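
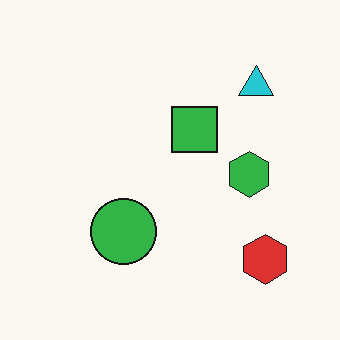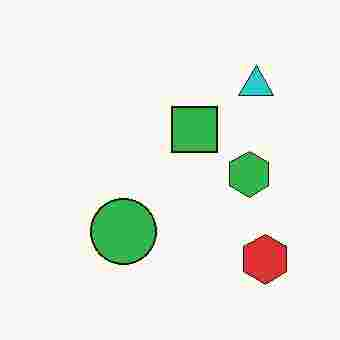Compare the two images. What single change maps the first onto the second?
Degraded with heavy JPEG compression.

Blocky 8×8 compression artifacts appear around shape edges and the flat background shows ringing — characteristic JPEG degradation.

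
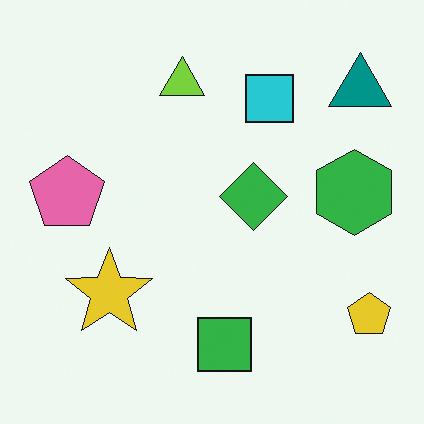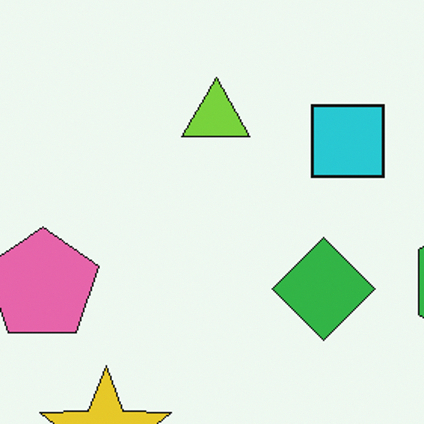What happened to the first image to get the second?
This is the original image cropped slightly and scaled back up.

The visible shapes are larger and the field of view is narrower; shapes near the original edges may be partly or wholly outside the frame — a crop-and-rescale.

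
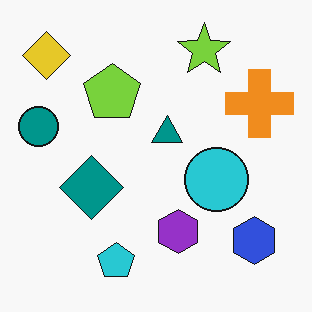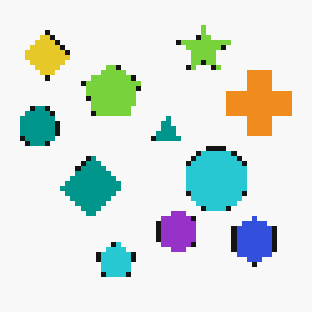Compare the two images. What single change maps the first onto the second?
The second image is the first mildly pixelated.

Shapes are reduced to large square blocks; fine edges and outlines are lost — a downscale-then-upscale (mosaic) effect.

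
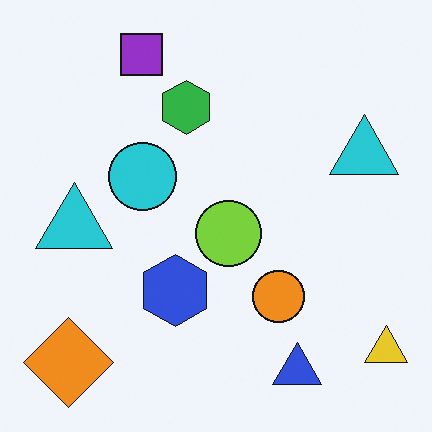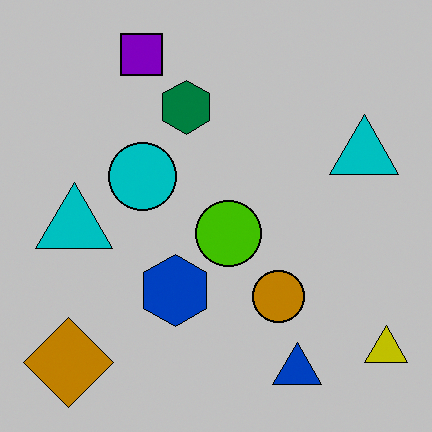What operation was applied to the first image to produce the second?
The image was heavily posterized to just a handful of flat colors.

Each flat color has snapped to a coarser quantized level — most visibly, the near-white background has dropped to a flat grey.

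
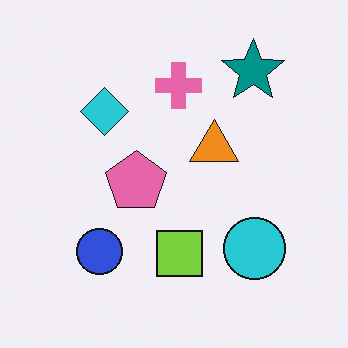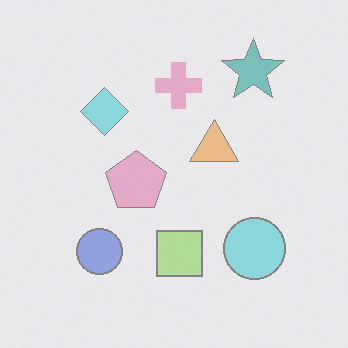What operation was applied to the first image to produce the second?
The transformation is: washed out (contrast reduced).

Tones are pushed toward mid-grey across the whole image — a global contrast change.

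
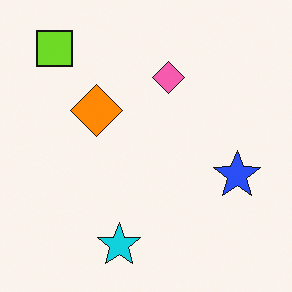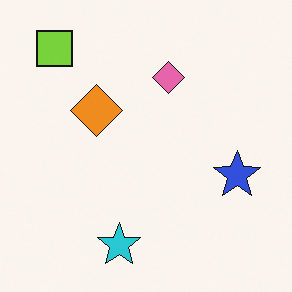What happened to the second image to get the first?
This is the original image slightly oversaturated.

All colors are more vivid — a global saturation change.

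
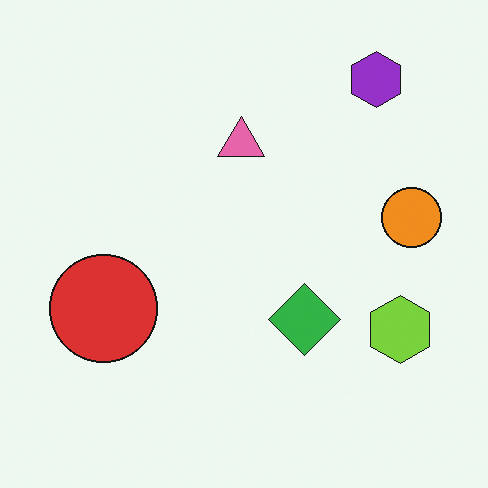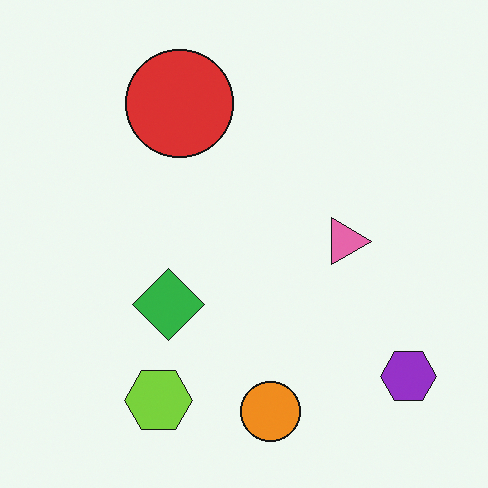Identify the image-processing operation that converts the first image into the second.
The transformation is: rotated 90° clockwise.

The purple hexagon sits in the top-right of the first image and the bottom-right of the second — consistent with a whole-image 90° clockwise rotation.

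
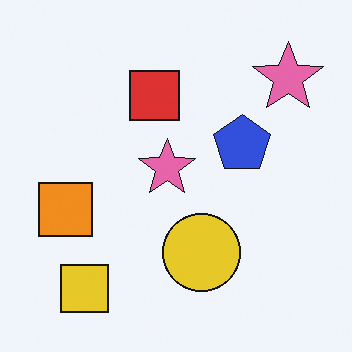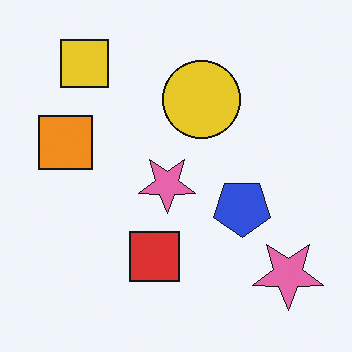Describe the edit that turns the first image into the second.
The image was flipped vertically (top ↔ bottom).

The yellow square is in the bottom-left of the first image and the top-left of the second — shapes on opposite sides of the horizontal midline have swapped in a mirror flip.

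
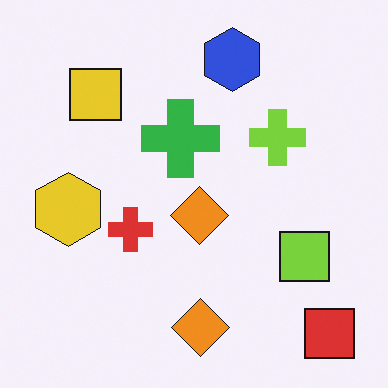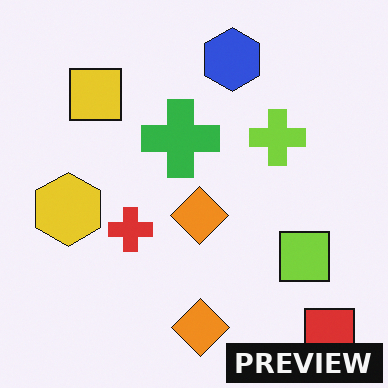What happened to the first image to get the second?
Watermarked with the text "PREVIEW" in the lower-right corner.

A dark label reading "PREVIEW" appears in the lower-right corner.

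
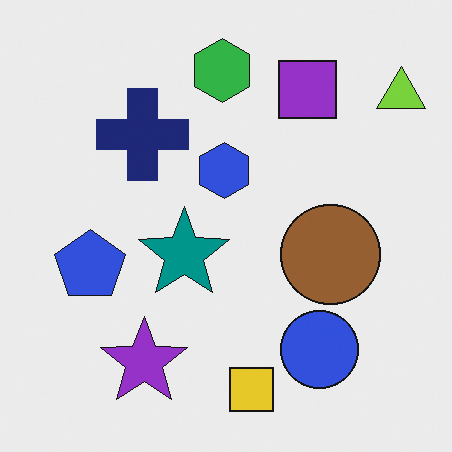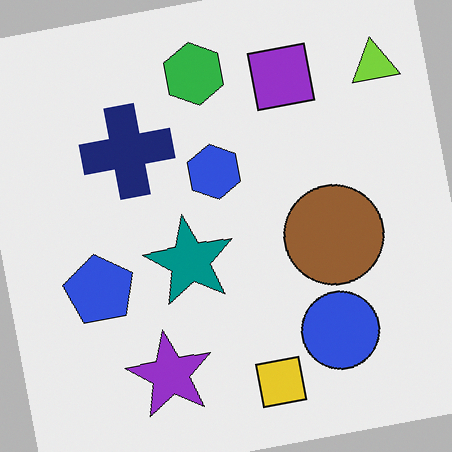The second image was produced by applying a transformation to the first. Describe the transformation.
The transformation is: rotated counter-clockwise by a slight angle.

Every shape is tilted by the same angle and the image corners show triangular fill wedges — a whole-image rotation by a non-right angle.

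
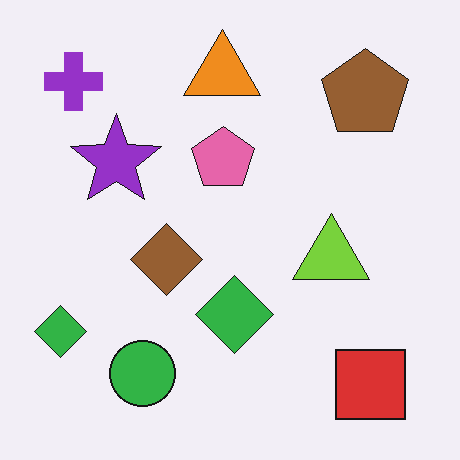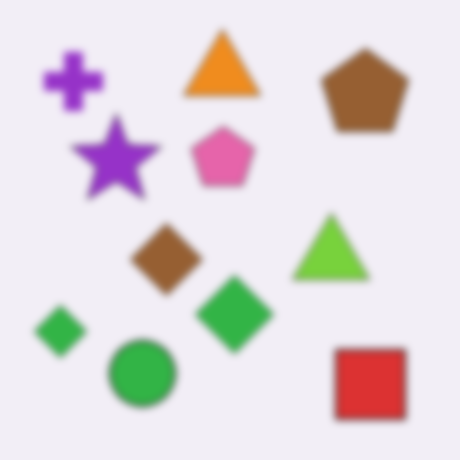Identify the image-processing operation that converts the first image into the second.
It was noticeably gaussian-blurred.

Shape edges and outlines are uniformly softened across the whole image.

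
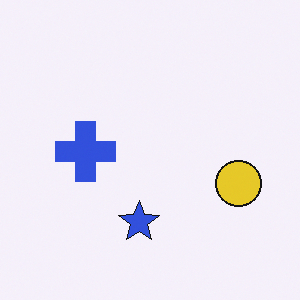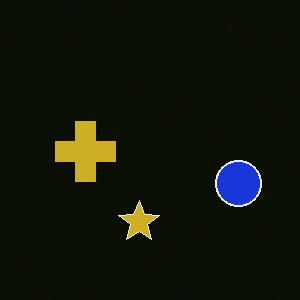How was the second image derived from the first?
This is the original image color-inverted (negative).

The light background has become dark and every shape's color is its complement — a photographic negative.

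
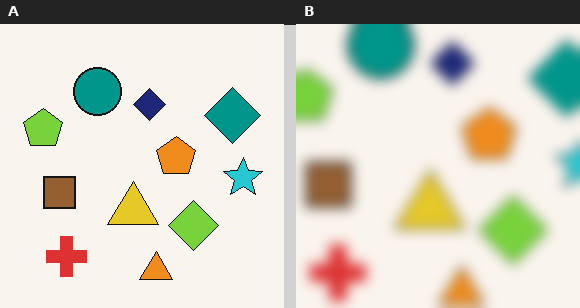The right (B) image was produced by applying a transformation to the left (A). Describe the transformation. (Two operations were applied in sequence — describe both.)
The image was cropped slightly and scaled back up, then strongly gaussian-blurred.

The visible shapes are larger and the field of view is narrower; shapes near the original edges may be partly or wholly outside the frame — a crop-and-rescale. Shape edges and outlines are uniformly softened across the whole image.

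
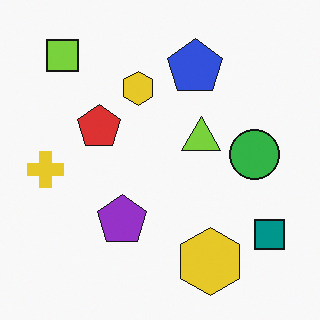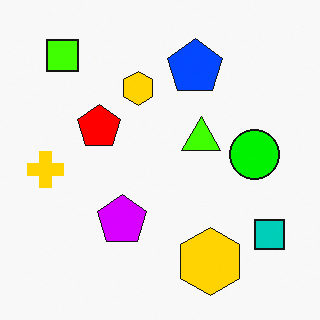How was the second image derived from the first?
The second image is the first heavily oversaturated.

All colors are more vivid — a global saturation change.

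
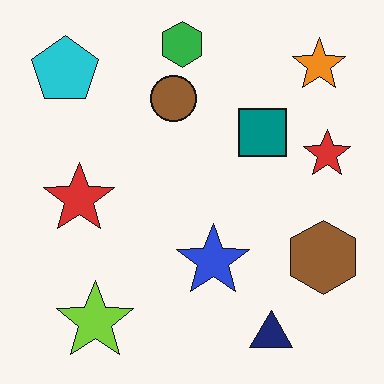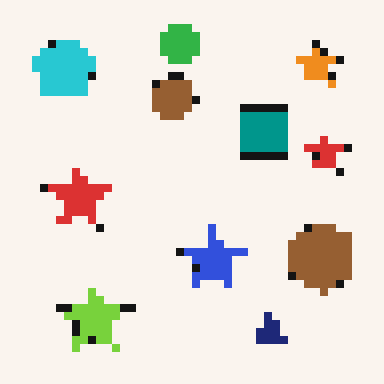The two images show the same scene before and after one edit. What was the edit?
The transformation is: moderately pixelated.

Shapes are reduced to large square blocks; fine edges and outlines are lost — a downscale-then-upscale (mosaic) effect.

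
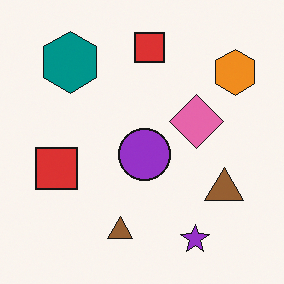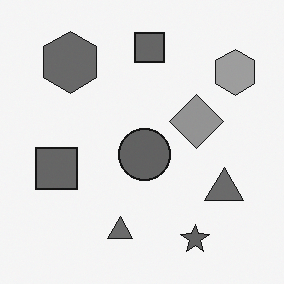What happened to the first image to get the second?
The transformation is: converted to grayscale.

All color is removed — every shape is now a shade of grey.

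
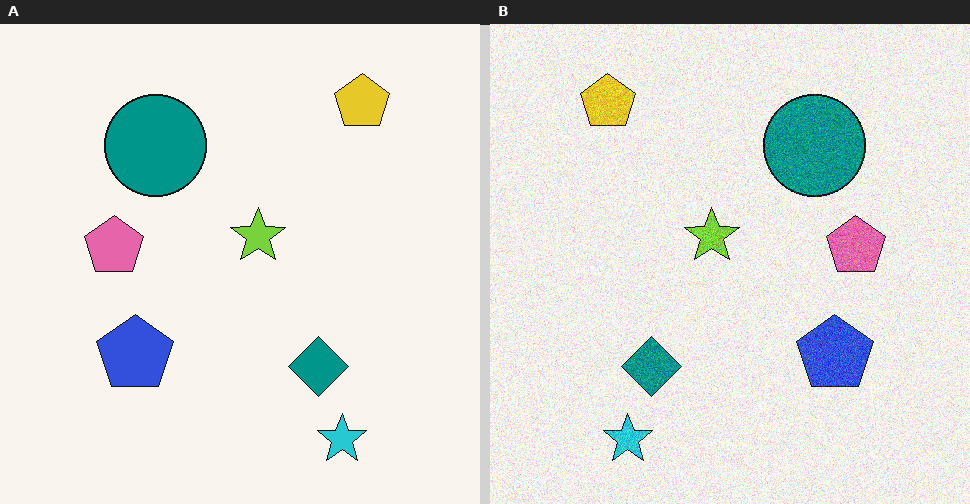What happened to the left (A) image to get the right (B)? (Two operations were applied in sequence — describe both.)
The image was flipped horizontally (left ↔ right), then degraded with visible gaussian noise.

The pink pentagon is in the left of the left (A) image and the right of the right (B) — shapes on opposite sides of the vertical midline have swapped in a mirror flip. Random speckle covers the whole image, including the flat background.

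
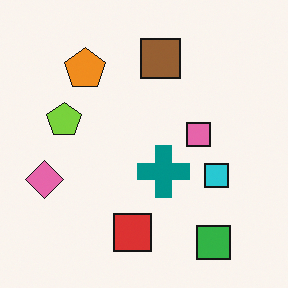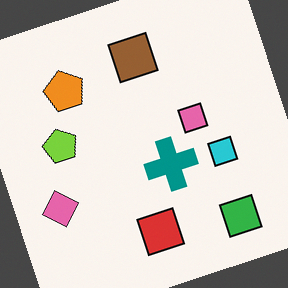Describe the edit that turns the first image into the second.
The transformation is: rotated counter-clockwise by a clearly visible amount.

Every shape is tilted by the same angle and the image corners show triangular fill wedges — a whole-image rotation by a non-right angle.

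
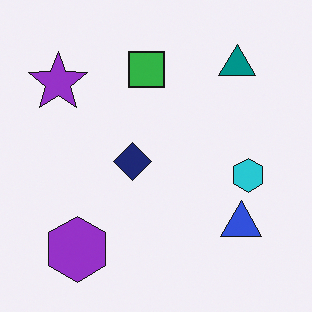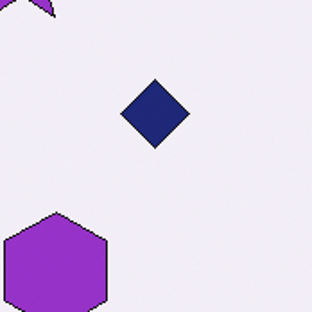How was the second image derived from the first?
The image was cropped tightly and scaled back up.

The visible shapes are larger and the field of view is narrower; shapes near the original edges may be partly or wholly outside the frame — a crop-and-rescale.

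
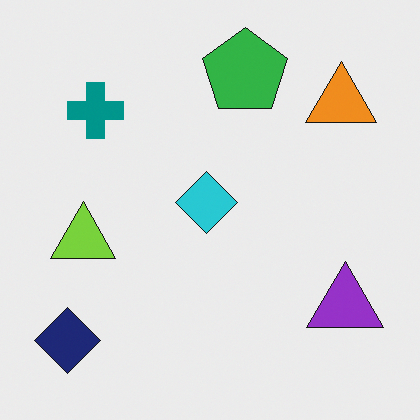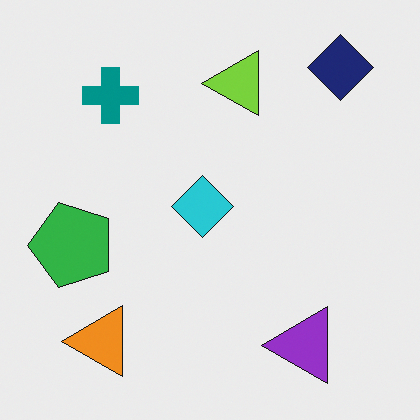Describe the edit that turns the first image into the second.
The image was transposed (reflected across the top-left ↔ bottom-right diagonal).

Shapes have swapped their row and column positions — what was in the top-right is now in the bottom-left — a diagonal reflection.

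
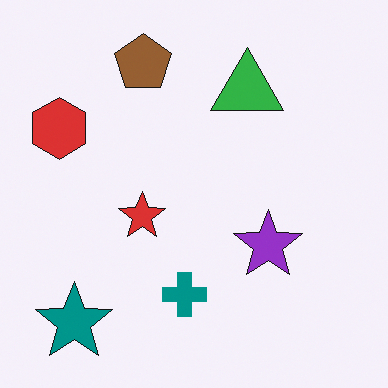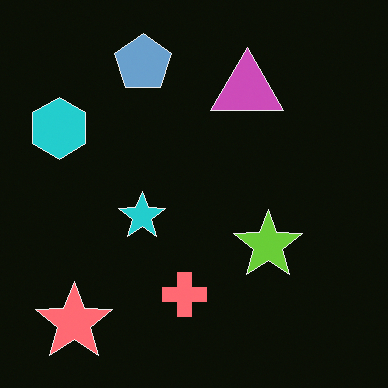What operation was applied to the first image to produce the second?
The second image is the first color-inverted (negative).

The light background has become dark and every shape's color is its complement — a photographic negative.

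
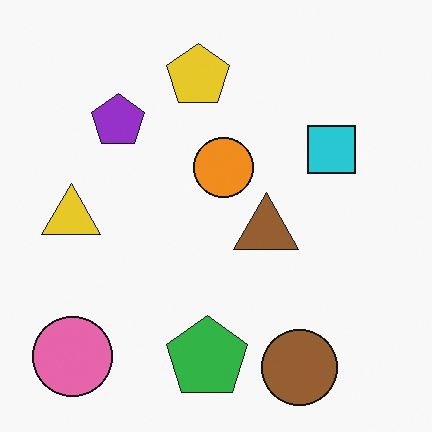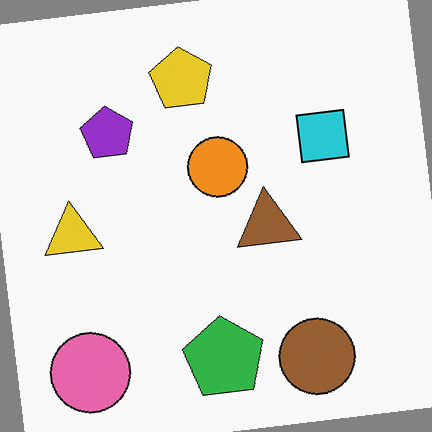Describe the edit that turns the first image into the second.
It was rotated counter-clockwise by a slight angle.

Every shape is tilted by the same angle and the image corners show triangular fill wedges — a whole-image rotation by a non-right angle.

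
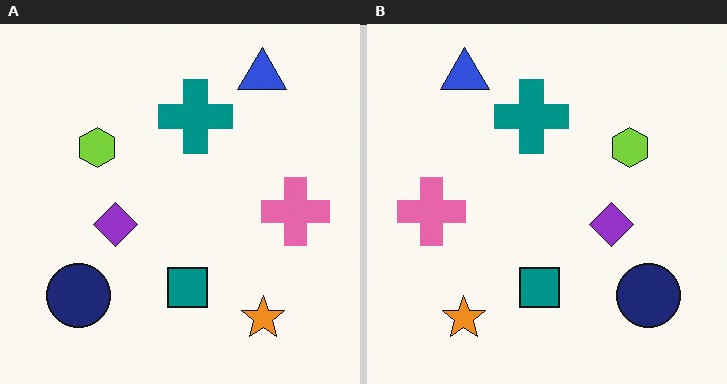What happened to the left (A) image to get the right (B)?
It was flipped horizontally (left ↔ right).

The pink cross is in the right of the left (A) image and the left of the right (B) — shapes on opposite sides of the vertical midline have swapped in a mirror flip.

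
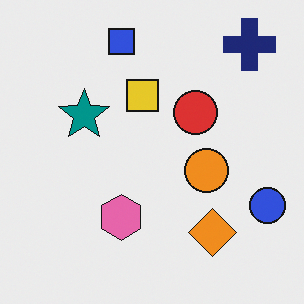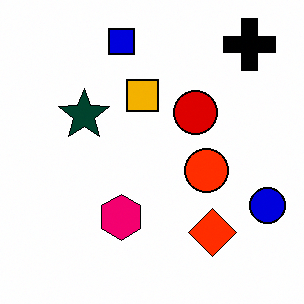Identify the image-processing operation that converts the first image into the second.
The second image is the first given much higher contrast.

Tones are pushed away from mid-grey across the whole image — a global contrast change.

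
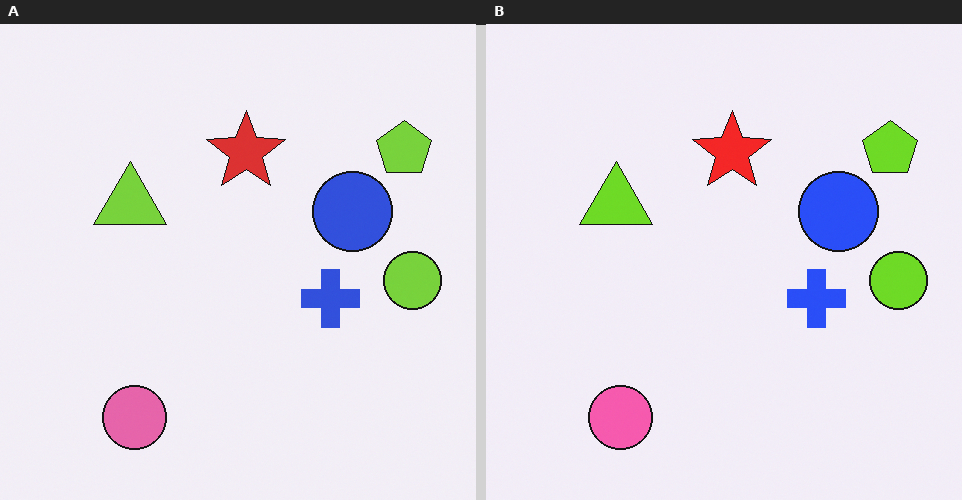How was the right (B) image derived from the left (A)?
This is the original image slightly oversaturated.

All colors are more vivid — a global saturation change.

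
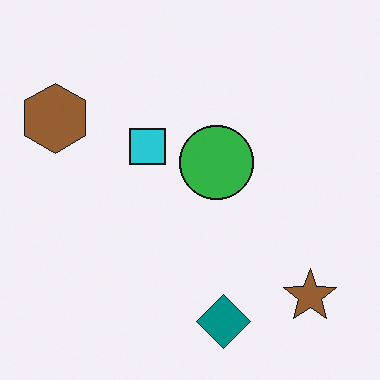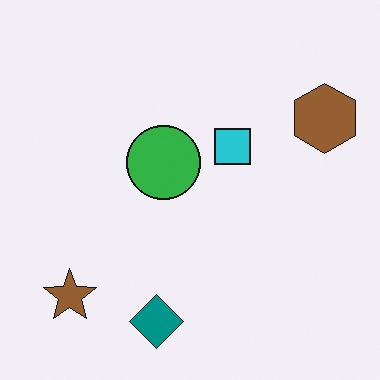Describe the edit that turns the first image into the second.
The transformation is: flipped horizontally (left ↔ right).

The brown hexagon is in the top-left of the first image and the top-right of the second — shapes on opposite sides of the vertical midline have swapped in a mirror flip.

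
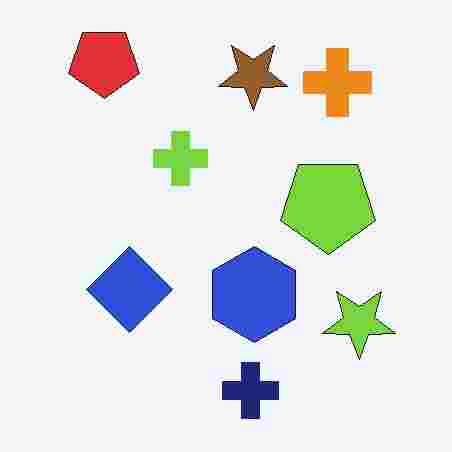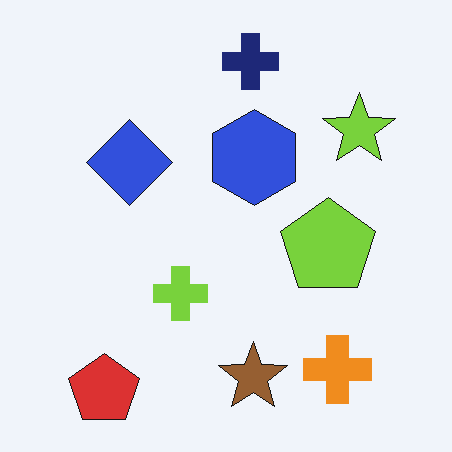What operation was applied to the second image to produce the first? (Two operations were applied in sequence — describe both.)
This is the original image flipped vertically (top ↔ bottom), then heavily JPEG-compressed with obvious blocking artifacts.

The navy cross is in the top of the second image and the bottom of the first — shapes on opposite sides of the horizontal midline have swapped in a mirror flip. Blocky 8×8 compression artifacts appear around shape edges and the flat background shows ringing — characteristic JPEG degradation.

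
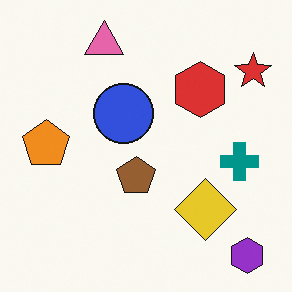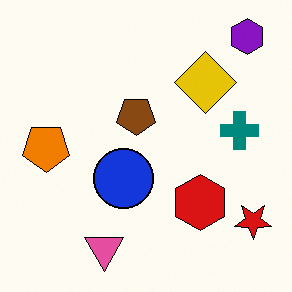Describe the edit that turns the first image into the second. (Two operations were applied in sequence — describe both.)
Flipped vertically (top ↔ bottom), then given slightly increased contrast.

The purple hexagon is in the bottom-right of the first image and the top-right of the second — shapes on opposite sides of the horizontal midline have swapped in a mirror flip. Tones are pushed away from mid-grey across the whole image — a global contrast change.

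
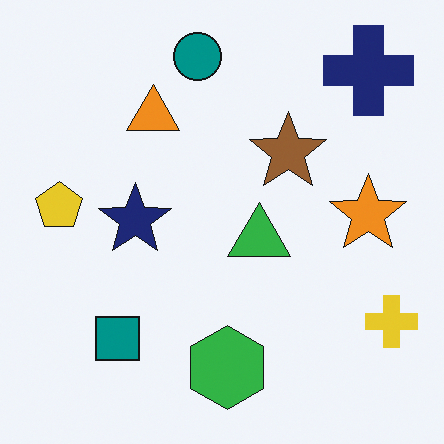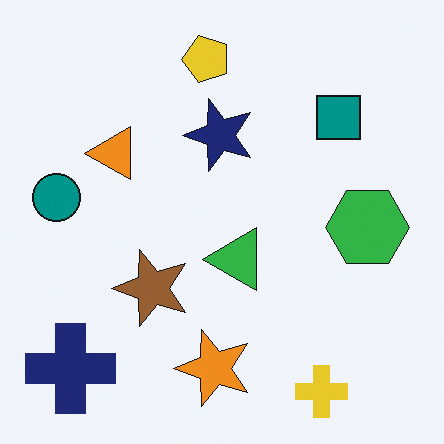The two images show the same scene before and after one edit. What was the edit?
The second image is the first transposed (reflected across the top-left ↔ bottom-right diagonal).

Shapes have swapped their row and column positions — what was in the top-right is now in the bottom-left — a diagonal reflection.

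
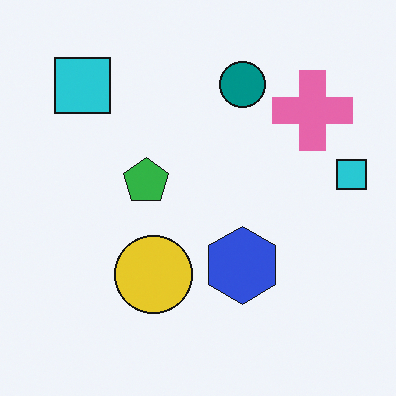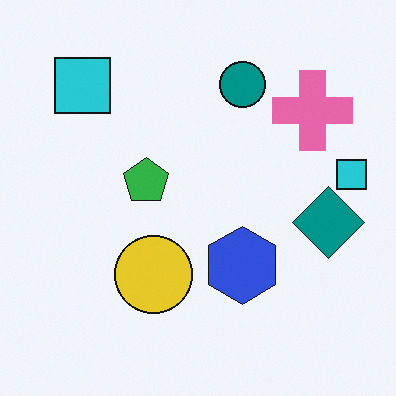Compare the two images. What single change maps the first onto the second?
The transformation is: overlaid with an additional teal diamond.

A teal diamond appears in the second image that is absent from the first.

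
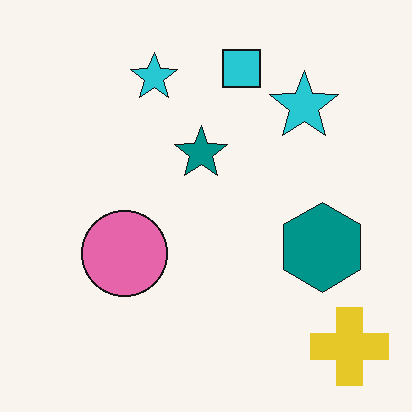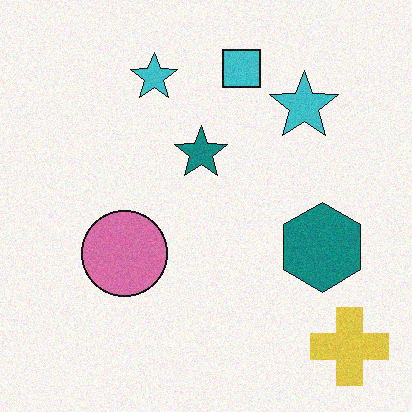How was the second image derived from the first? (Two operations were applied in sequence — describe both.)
It was slightly desaturated, then degraded with light additive noise.

All colors are more muted and greyish — a global saturation change. Random speckle covers the whole image, including the flat background.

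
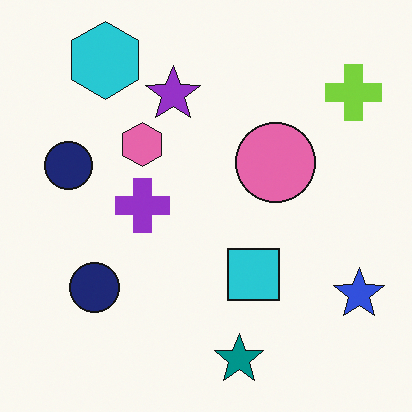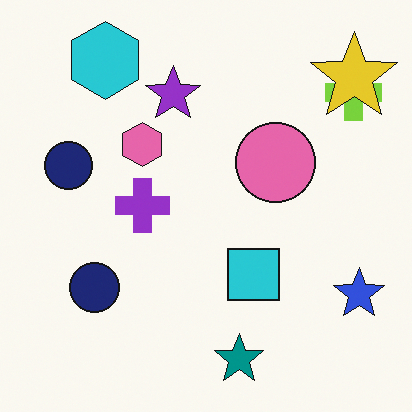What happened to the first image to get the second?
Overlaid with an additional yellow star.

A yellow star appears in the second image that is absent from the first.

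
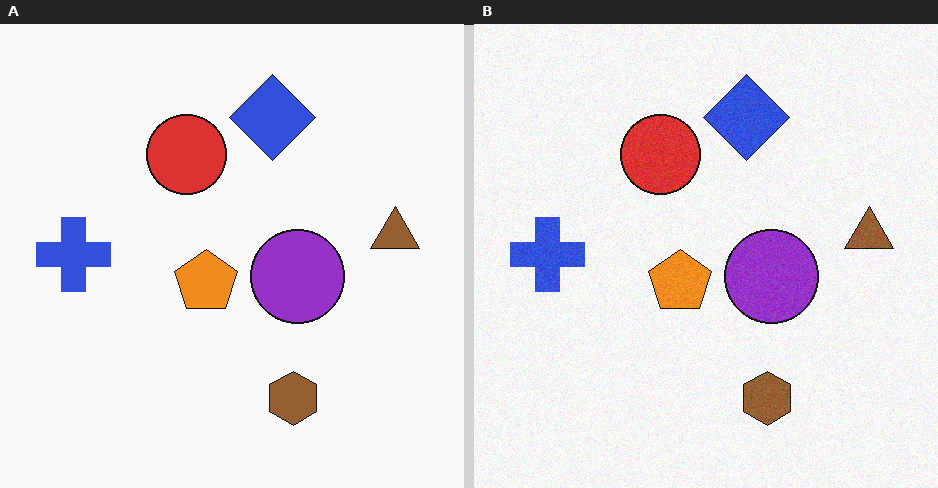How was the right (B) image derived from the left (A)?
This is the original image degraded with light additive noise.

Random speckle covers the whole image, including the flat background.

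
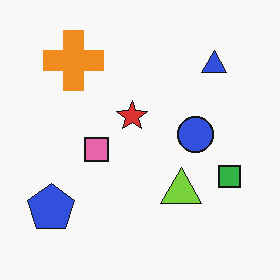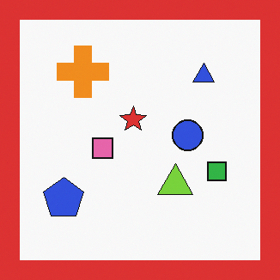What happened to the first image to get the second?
The second image is the first framed with a red border.

A solid red frame runs around the edge of the second image, with the content slightly shrunk inside it.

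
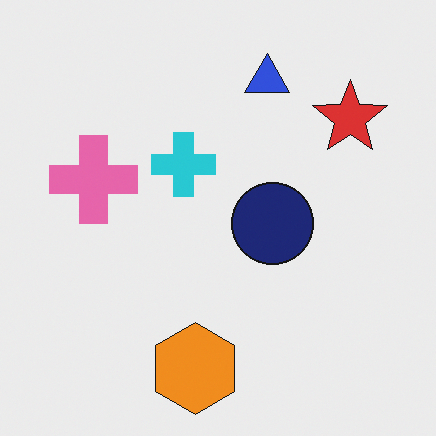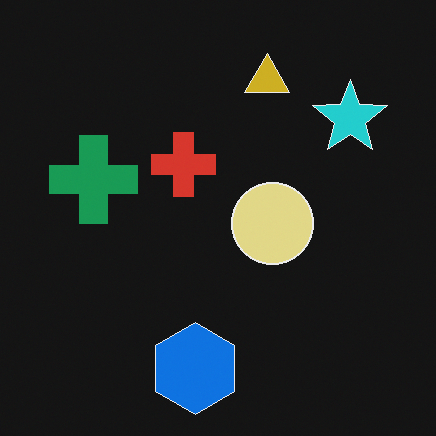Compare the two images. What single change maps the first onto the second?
It was color-inverted (negative).

The light background has become dark and every shape's color is its complement — a photographic negative.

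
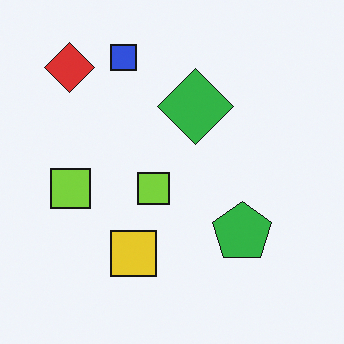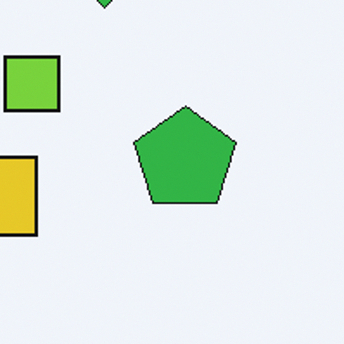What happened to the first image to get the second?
Cropped tightly and scaled back up.

The visible shapes are larger and the field of view is narrower; shapes near the original edges may be partly or wholly outside the frame — a crop-and-rescale.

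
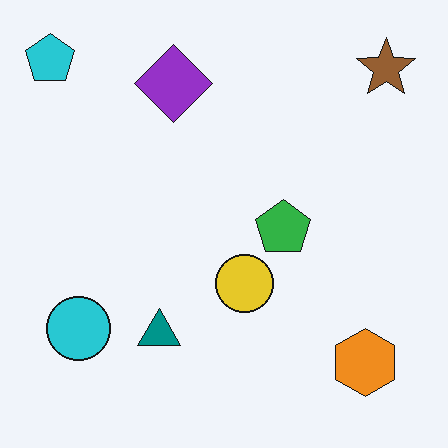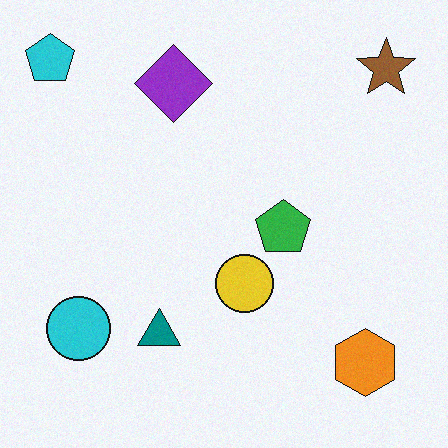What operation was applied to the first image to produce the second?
It was degraded with light additive noise.

Random speckle covers the whole image, including the flat background.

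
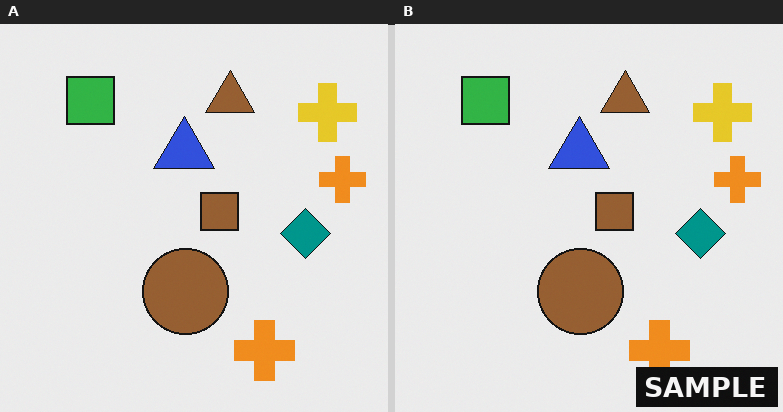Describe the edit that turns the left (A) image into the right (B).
The right (B) image is the left (A) watermarked with the text "SAMPLE" in the lower-right corner.

A dark label reading "SAMPLE" appears in the lower-right corner.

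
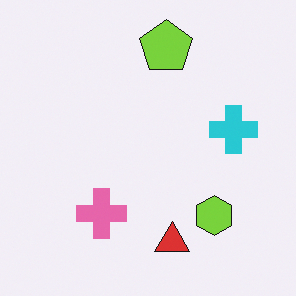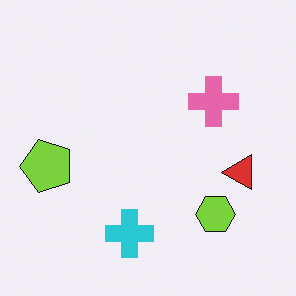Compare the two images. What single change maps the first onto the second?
The second image is the first transposed (reflected across the top-left ↔ bottom-right diagonal).

Shapes have swapped their row and column positions — what was in the top-right is now in the bottom-left — a diagonal reflection.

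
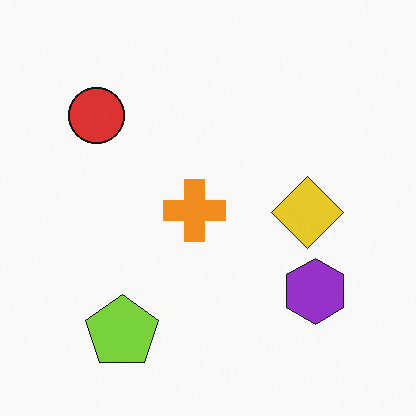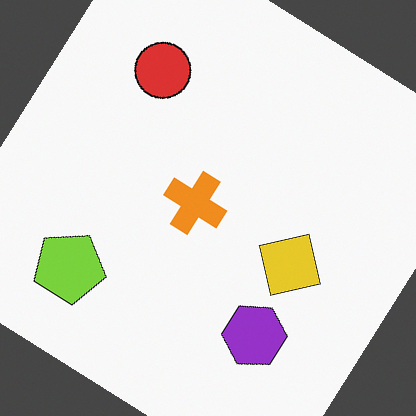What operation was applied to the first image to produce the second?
Rotated clockwise by a large amount — several tens of degrees.

Every shape is tilted by the same angle and the image corners show triangular fill wedges — a whole-image rotation by a non-right angle.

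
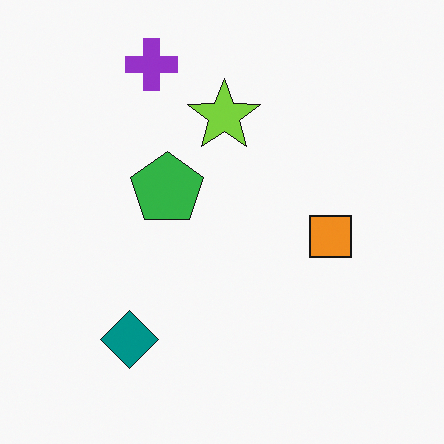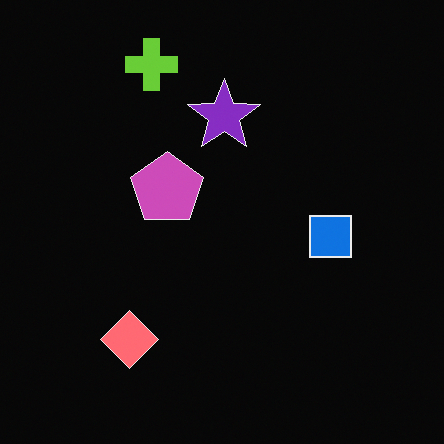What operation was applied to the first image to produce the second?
It was color-inverted (negative).

The light background has become dark and every shape's color is its complement — a photographic negative.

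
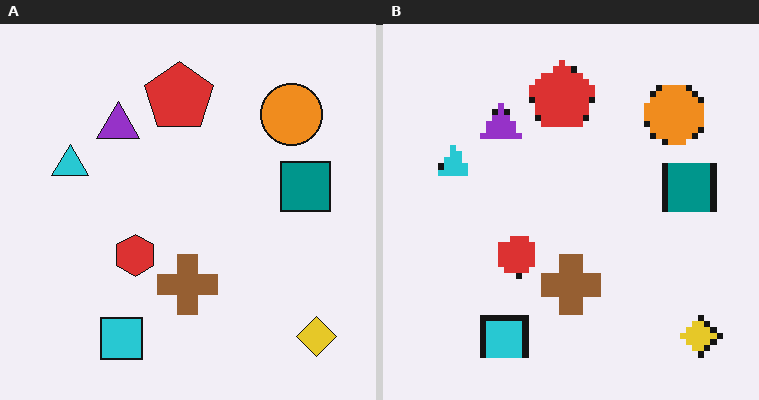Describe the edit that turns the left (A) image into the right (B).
The image was pixelated into visible square blocks.

Shapes are reduced to large square blocks; fine edges and outlines are lost — a downscale-then-upscale (mosaic) effect.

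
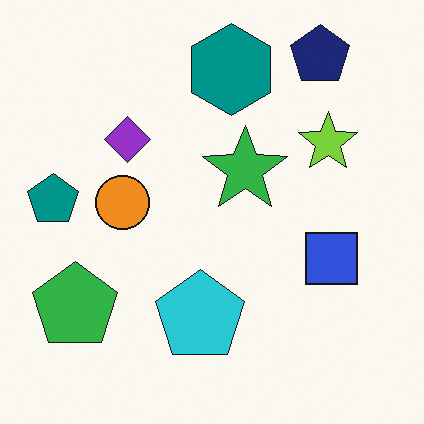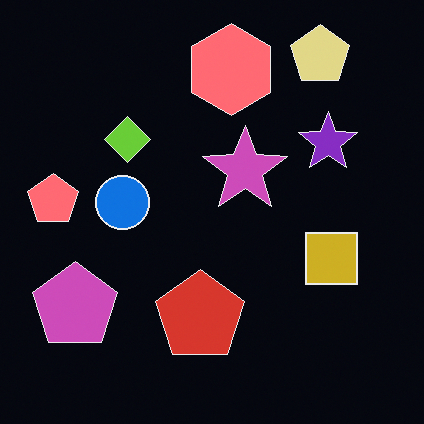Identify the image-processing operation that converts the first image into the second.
The transformation is: color-inverted (negative).

The light background has become dark and every shape's color is its complement — a photographic negative.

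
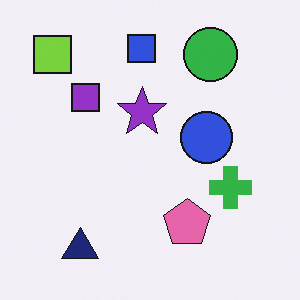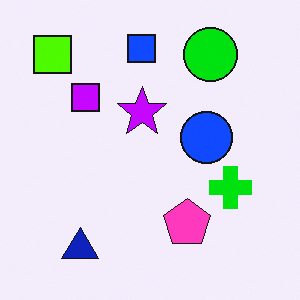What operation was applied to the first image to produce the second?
The transformation is: made much more vivid (saturation change).

All colors are more vivid — a global saturation change.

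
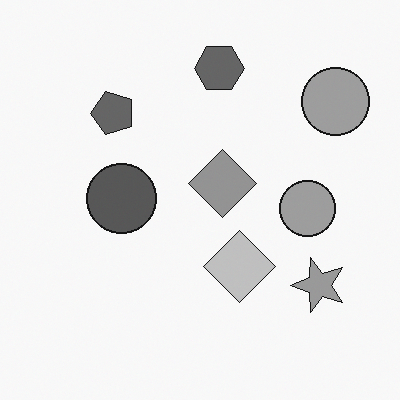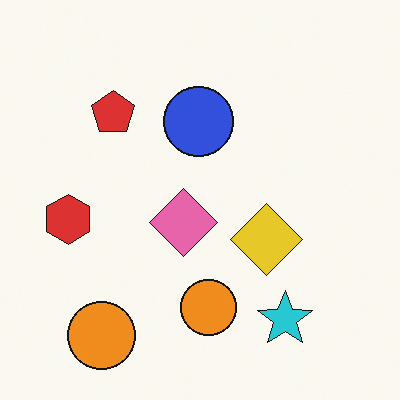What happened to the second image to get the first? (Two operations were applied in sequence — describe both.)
This is the original image converted to grayscale, then transposed (reflected across the top-left ↔ bottom-right diagonal).

All color is removed — every shape is now a shade of grey. Shapes have swapped their row and column positions — what was in the top-right is now in the bottom-left — a diagonal reflection.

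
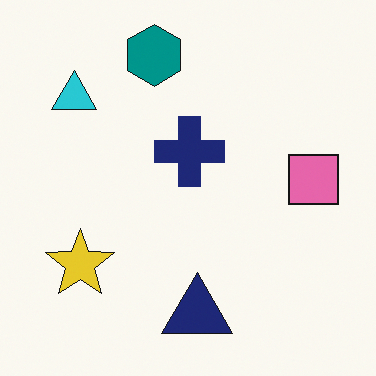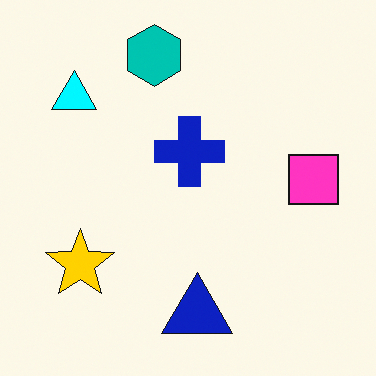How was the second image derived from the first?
The second image is the first made much more vivid (saturation change).

All colors are more vivid — a global saturation change.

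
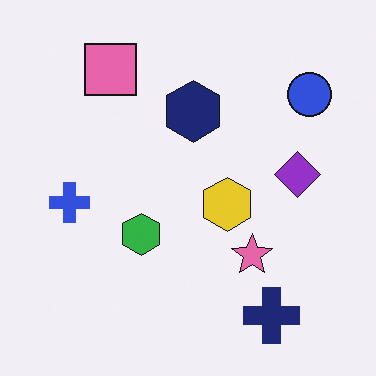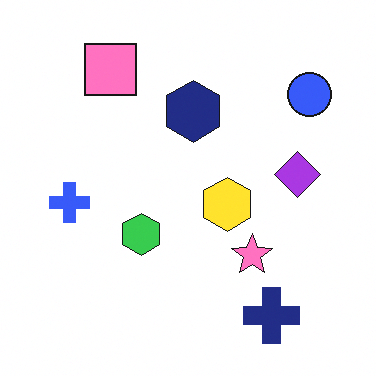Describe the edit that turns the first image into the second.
The image was slightly brightened.

Every pixel — background and shapes alike — is uniformly brightened.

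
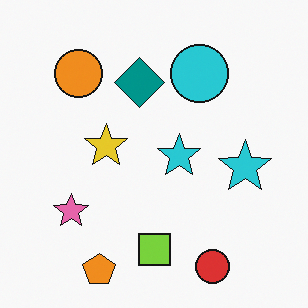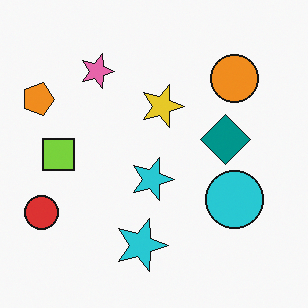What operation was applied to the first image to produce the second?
The image was rotated 90° clockwise.

The orange pentagon sits in the bottom-left of the first image and the top-left of the second — consistent with a whole-image 90° clockwise rotation.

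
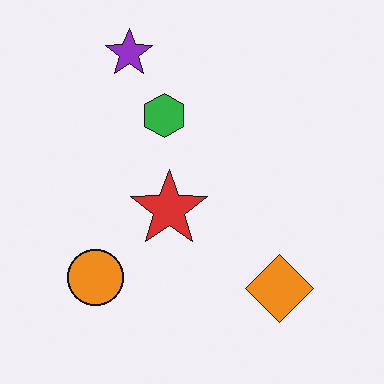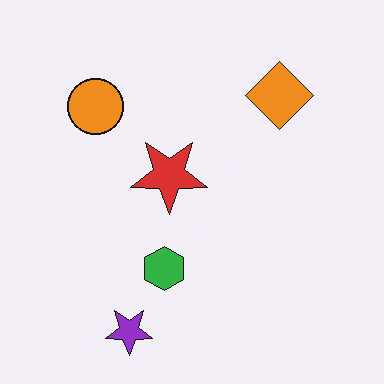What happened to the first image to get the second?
It was flipped vertically (top ↔ bottom).

The purple star is in the top of the first image and the bottom of the second — shapes on opposite sides of the horizontal midline have swapped in a mirror flip.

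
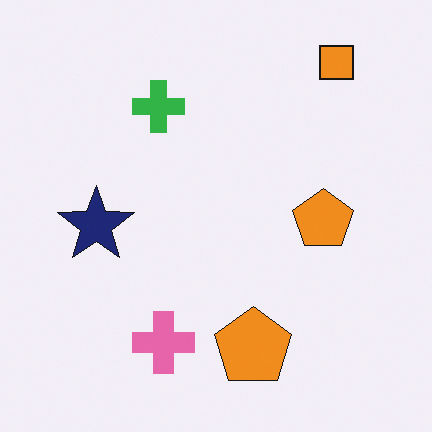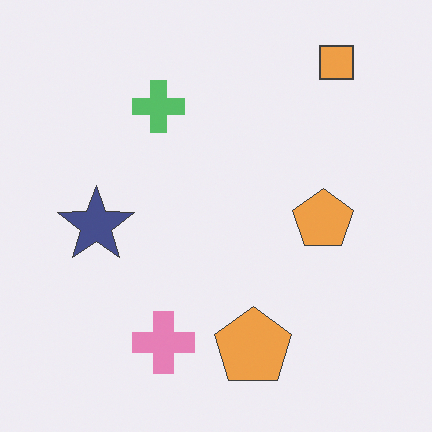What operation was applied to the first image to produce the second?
It was given slightly reduced contrast.

Tones are pushed toward mid-grey across the whole image — a global contrast change.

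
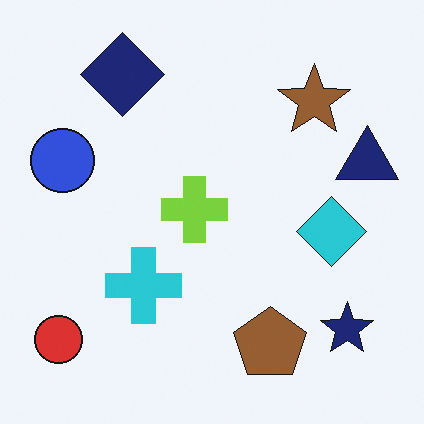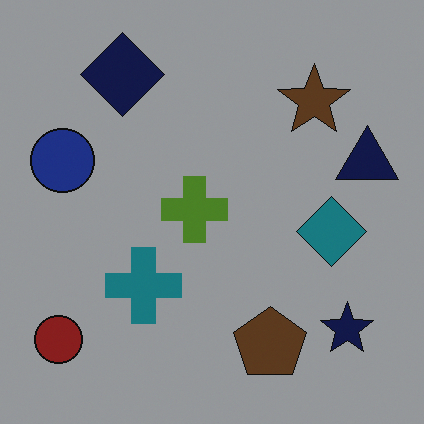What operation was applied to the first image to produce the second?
It was noticeably darkened.

Every pixel — background and shapes alike — is uniformly darkened.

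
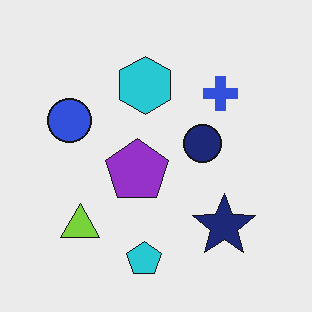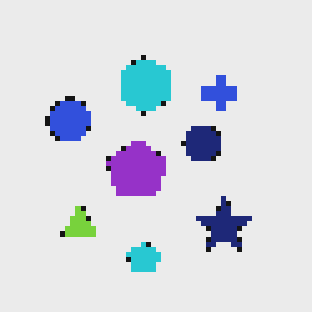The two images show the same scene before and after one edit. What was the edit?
It was mildly pixelated.

Shapes are reduced to large square blocks; fine edges and outlines are lost — a downscale-then-upscale (mosaic) effect.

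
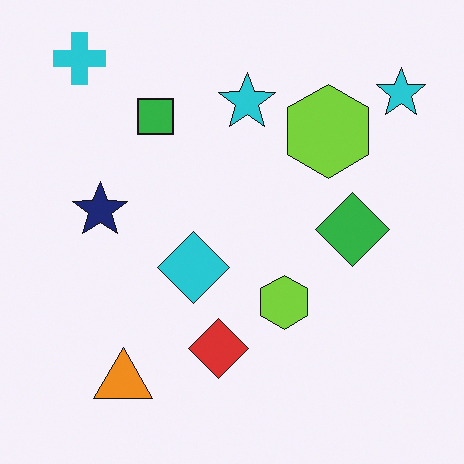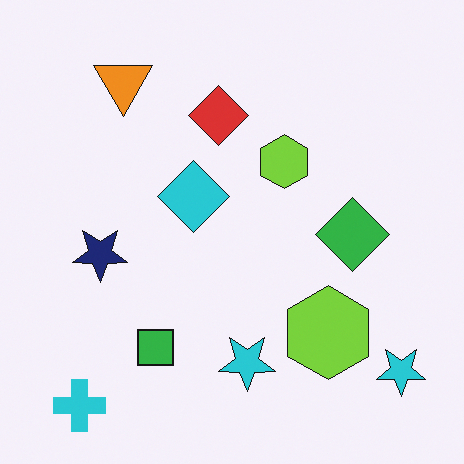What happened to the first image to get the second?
The image was flipped vertically (top ↔ bottom).

The cyan cross is in the top-left of the first image and the bottom-left of the second — shapes on opposite sides of the horizontal midline have swapped in a mirror flip.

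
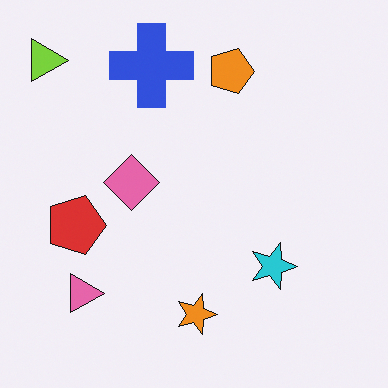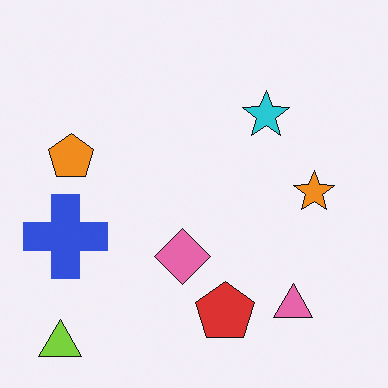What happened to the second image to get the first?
The first image is the second rotated 90° clockwise.

The lime triangle sits in the bottom-left of the second image and the top-left of the first — consistent with a whole-image 90° clockwise rotation.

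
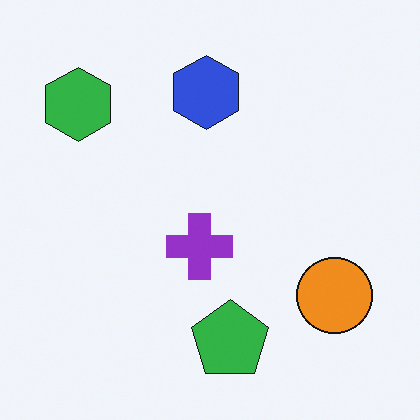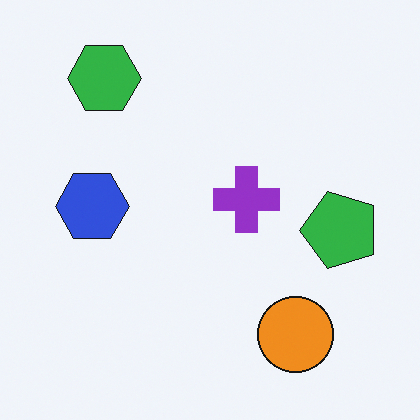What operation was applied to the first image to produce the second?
Transposed (reflected across the top-left ↔ bottom-right diagonal).

Shapes have swapped their row and column positions — what was in the top-right is now in the bottom-left — a diagonal reflection.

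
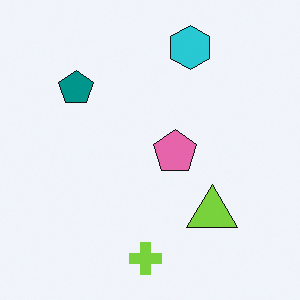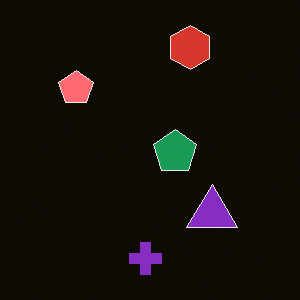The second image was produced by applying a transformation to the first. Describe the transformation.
This is the original image color-inverted (negative).

The light background has become dark and every shape's color is its complement — a photographic negative.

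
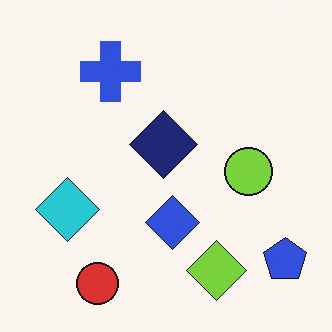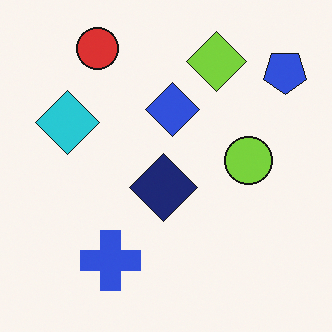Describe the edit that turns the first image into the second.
Flipped vertically (top ↔ bottom).

The red circle is in the bottom-left of the first image and the top-left of the second — shapes on opposite sides of the horizontal midline have swapped in a mirror flip.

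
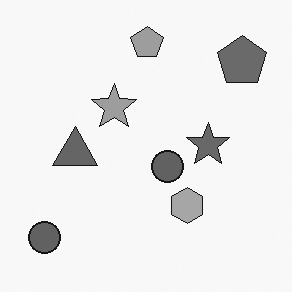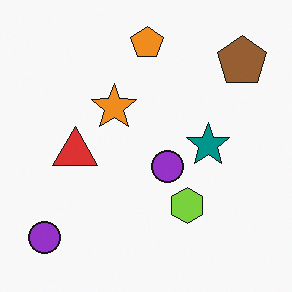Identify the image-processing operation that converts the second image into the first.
The image was converted to grayscale.

All color is removed — every shape is now a shade of grey.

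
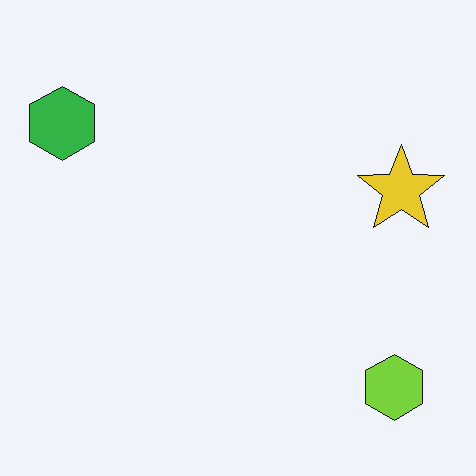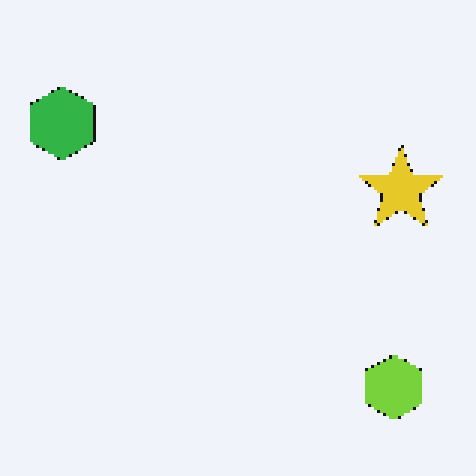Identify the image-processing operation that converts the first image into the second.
The transformation is: lightly pixelated (a mild mosaic effect).

Shapes are reduced to large square blocks; fine edges and outlines are lost — a downscale-then-upscale (mosaic) effect.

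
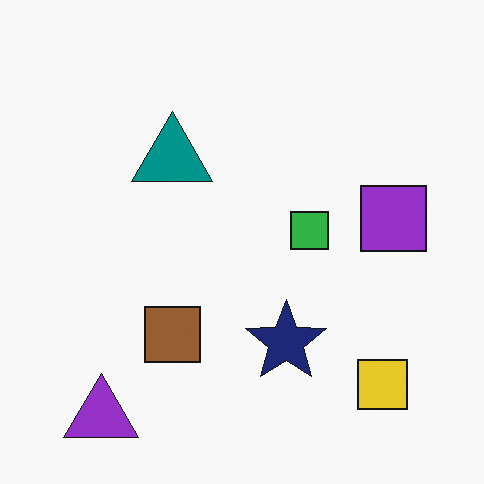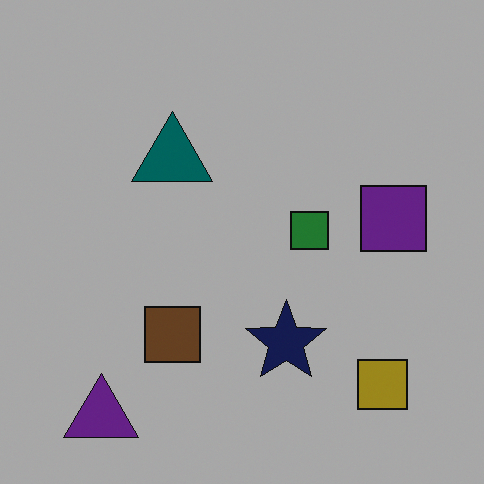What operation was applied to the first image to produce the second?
This is the original image darkened a lot.

Every pixel — background and shapes alike — is uniformly darkened.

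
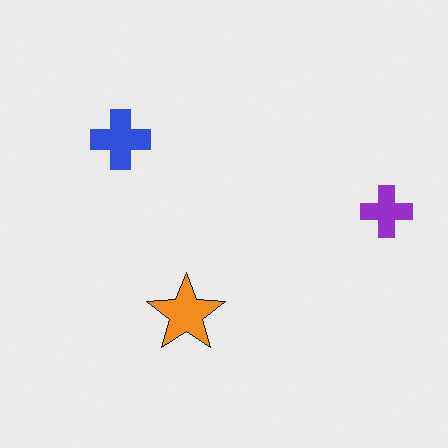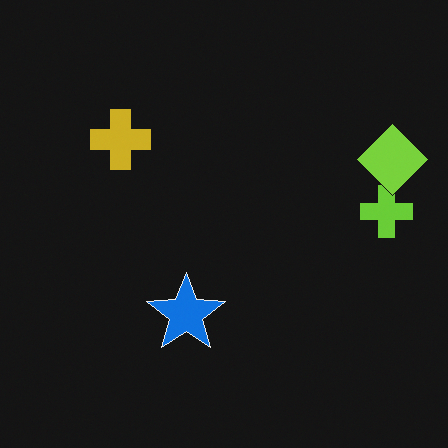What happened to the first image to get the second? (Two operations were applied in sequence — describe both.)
This is the original image color-inverted (negative), then overlaid with an additional lime diamond.

The light background has become dark and every shape's color is its complement — a photographic negative. A lime diamond appears in the second image that is absent from the first.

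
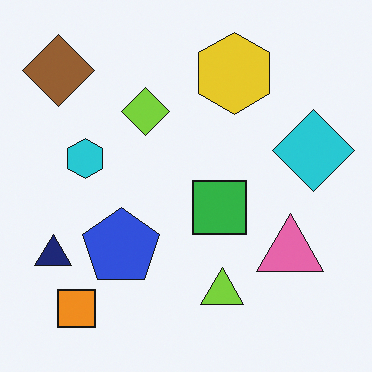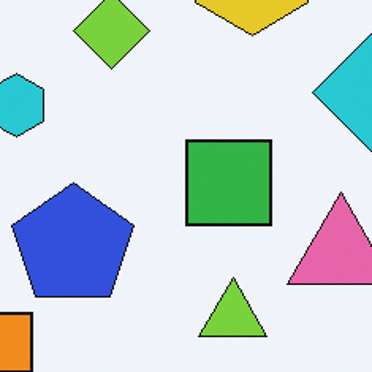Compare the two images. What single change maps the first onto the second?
The image was cropped slightly and scaled back up.

The visible shapes are larger and the field of view is narrower; shapes near the original edges may be partly or wholly outside the frame — a crop-and-rescale.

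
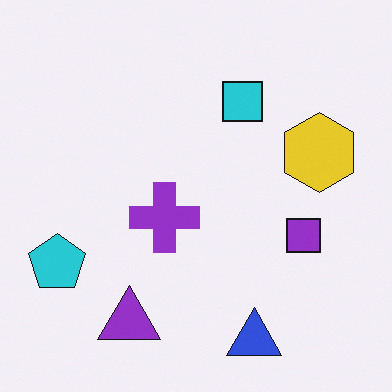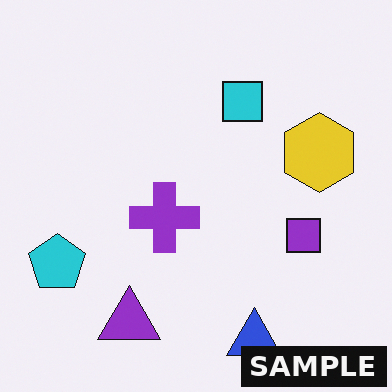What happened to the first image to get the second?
The image was watermarked with the text "SAMPLE" in the lower-right corner.

A dark label reading "SAMPLE" appears in the lower-right corner.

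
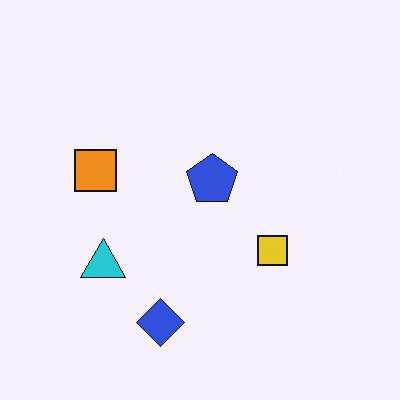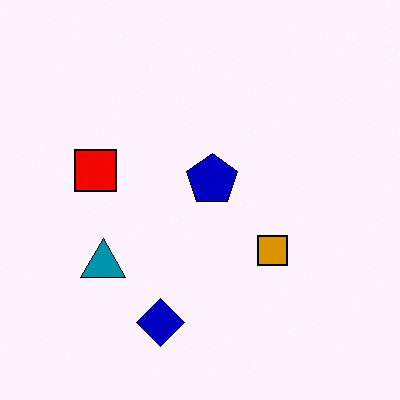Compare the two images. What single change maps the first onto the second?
It was boosted in contrast.

Tones are pushed away from mid-grey across the whole image — a global contrast change.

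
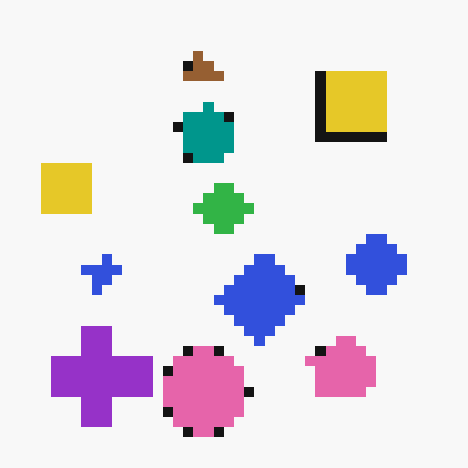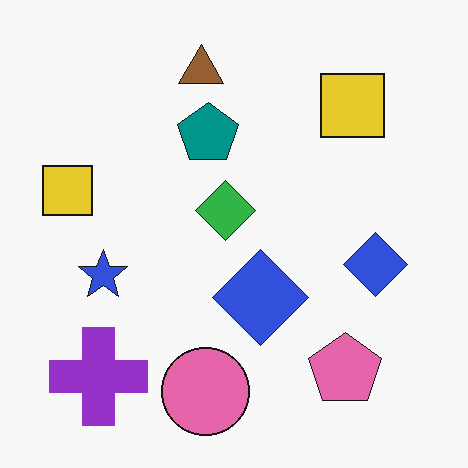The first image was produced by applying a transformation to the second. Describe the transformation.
The image was heavily pixelated into large blocks.

Shapes are reduced to large square blocks; fine edges and outlines are lost — a downscale-then-upscale (mosaic) effect.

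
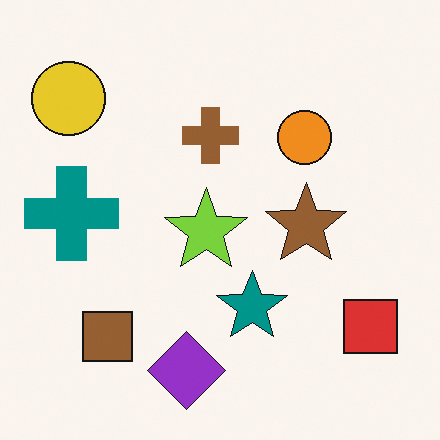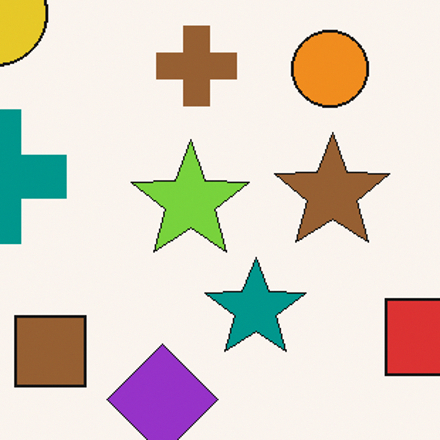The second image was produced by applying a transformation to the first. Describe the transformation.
This is the original image cropped slightly and scaled back up.

The visible shapes are larger and the field of view is narrower; shapes near the original edges may be partly or wholly outside the frame — a crop-and-rescale.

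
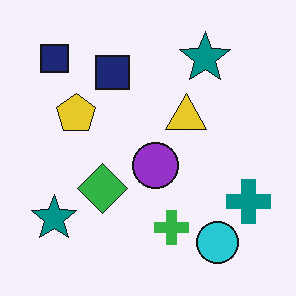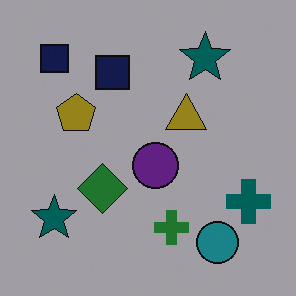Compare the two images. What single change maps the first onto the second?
The image was noticeably darkened.

Every pixel — background and shapes alike — is uniformly darkened.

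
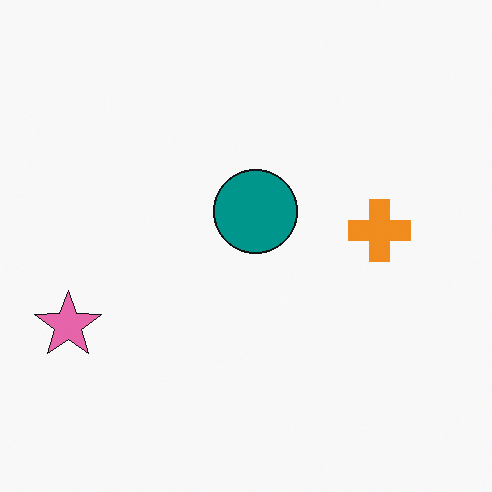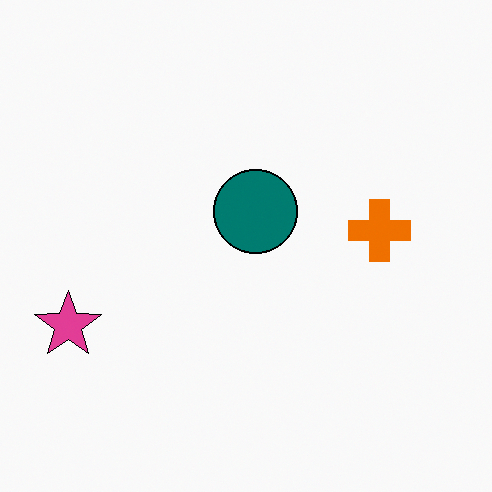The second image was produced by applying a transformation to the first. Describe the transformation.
This is the original image given slightly increased contrast.

Tones are pushed away from mid-grey across the whole image — a global contrast change.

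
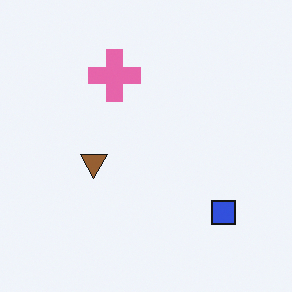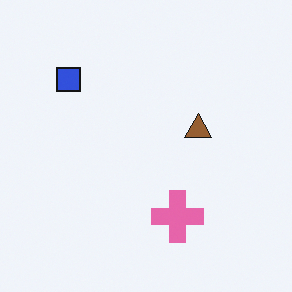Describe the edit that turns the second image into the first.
The image was rotated 180°.

The blue square sits in the top-left of the second image and the bottom-right of the first — consistent with a whole-image 180° rotation.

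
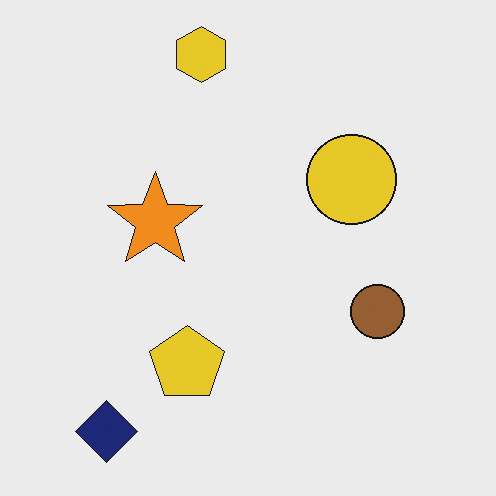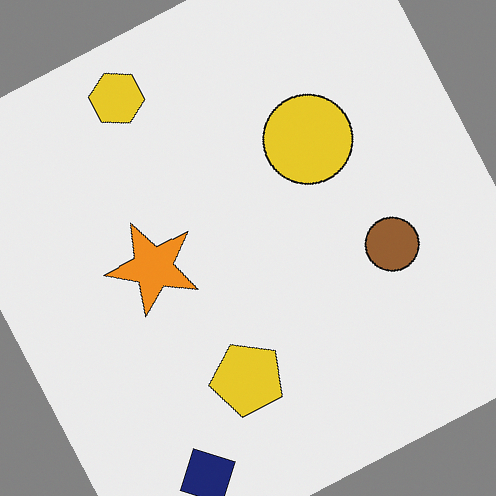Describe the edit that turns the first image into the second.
The image was rotated counter-clockwise by a clearly visible amount.

Every shape is tilted by the same angle and the image corners show triangular fill wedges — a whole-image rotation by a non-right angle.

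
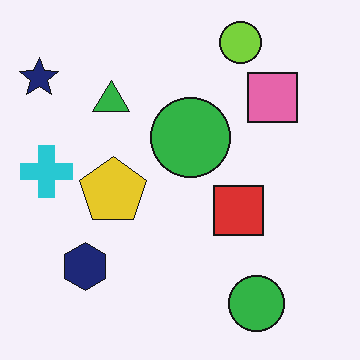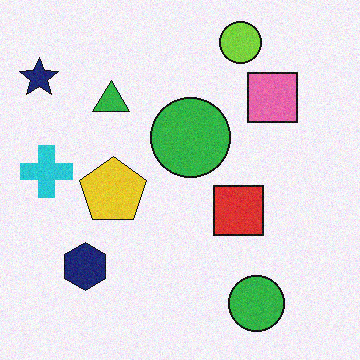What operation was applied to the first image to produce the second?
This is the original image degraded with light additive noise.

Random speckle covers the whole image, including the flat background.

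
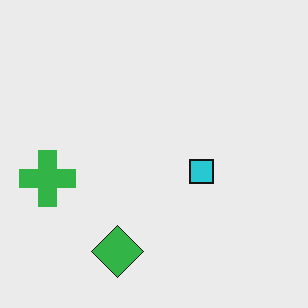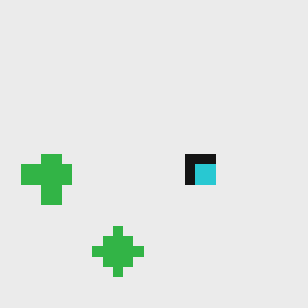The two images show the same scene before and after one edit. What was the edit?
Coarsely pixelated.

Shapes are reduced to large square blocks; fine edges and outlines are lost — a downscale-then-upscale (mosaic) effect.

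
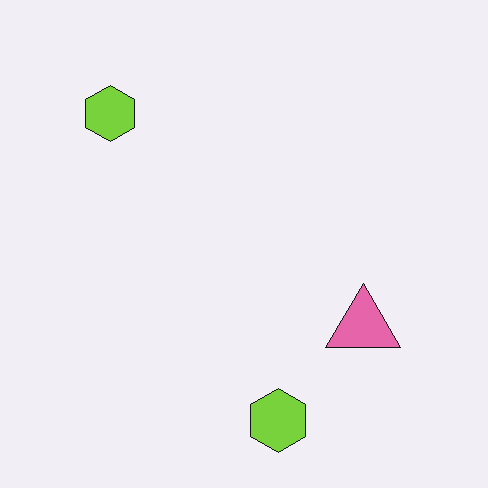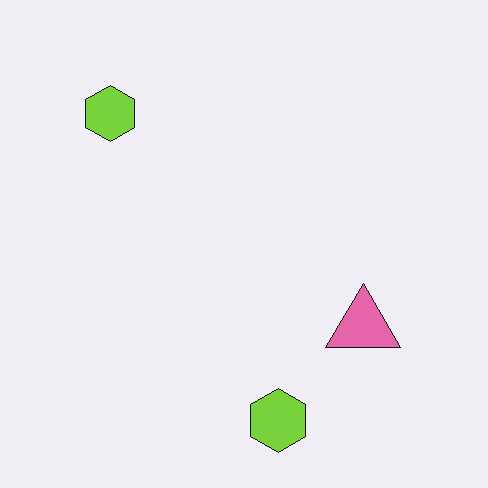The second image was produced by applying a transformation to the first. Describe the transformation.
JPEG-compressed with visible artifacts.

Blocky 8×8 compression artifacts appear around shape edges and the flat background shows ringing — characteristic JPEG degradation.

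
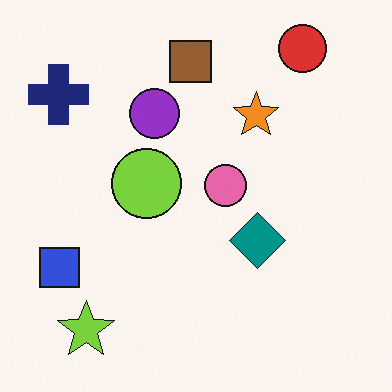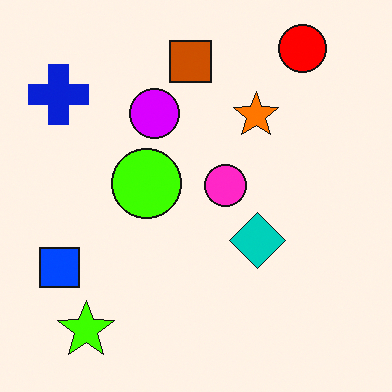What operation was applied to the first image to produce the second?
This is the original image made much more vivid (saturation change).

All colors are more vivid — a global saturation change.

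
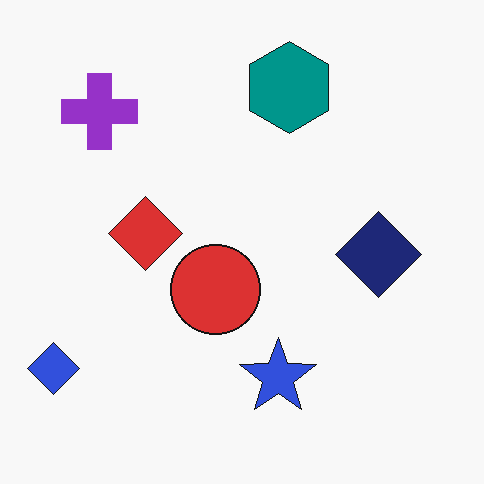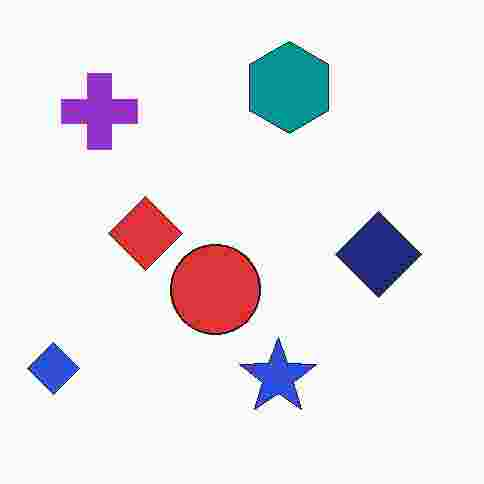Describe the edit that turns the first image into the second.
This is the original image degraded with heavy JPEG compression.

Blocky 8×8 compression artifacts appear around shape edges and the flat background shows ringing — characteristic JPEG degradation.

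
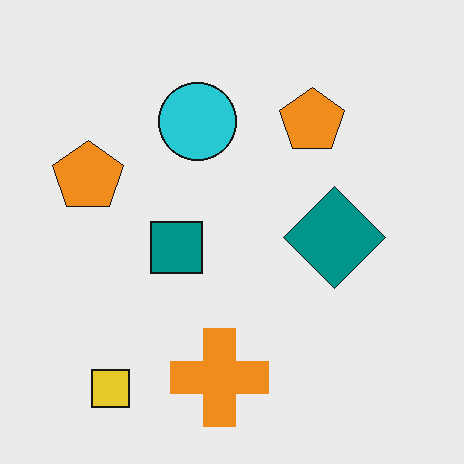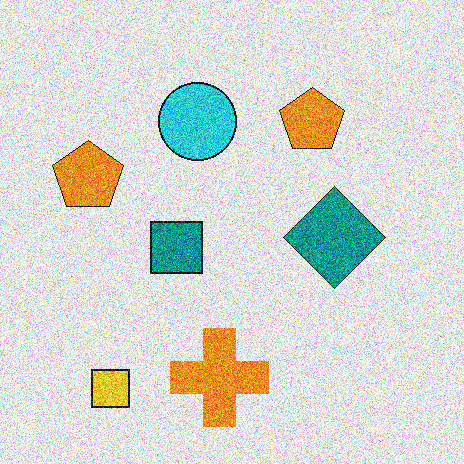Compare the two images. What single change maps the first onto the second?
It was degraded with a thick layer of grain.

Random speckle covers the whole image, including the flat background.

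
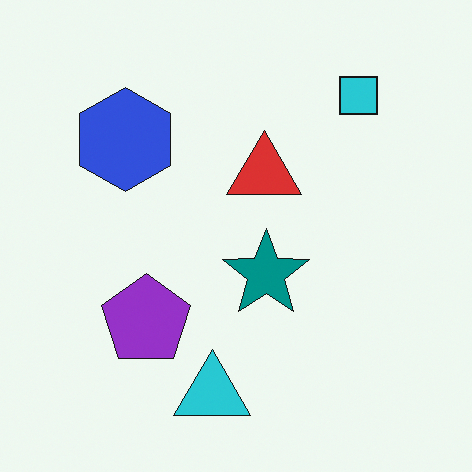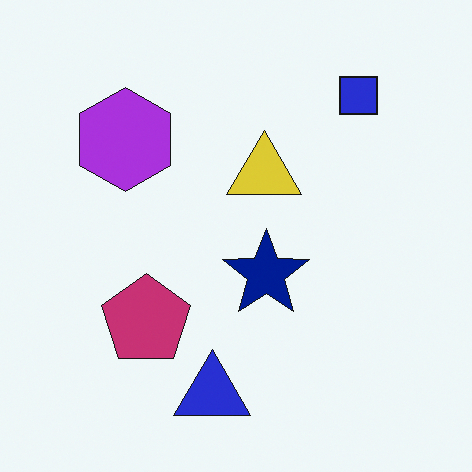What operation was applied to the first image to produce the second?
The transformation is: hue-shifted slightly.

Every shape's color has rotated by the same amount around the hue wheel — a uniform hue shift.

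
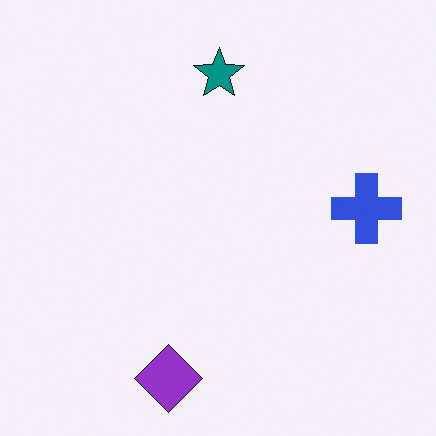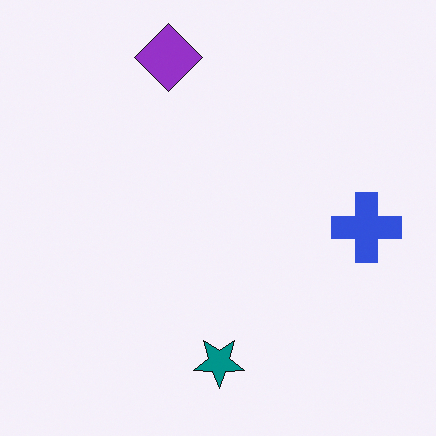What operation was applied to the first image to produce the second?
It was flipped vertically (top ↔ bottom).

The purple diamond is in the bottom of the first image and the top of the second — shapes on opposite sides of the horizontal midline have swapped in a mirror flip.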